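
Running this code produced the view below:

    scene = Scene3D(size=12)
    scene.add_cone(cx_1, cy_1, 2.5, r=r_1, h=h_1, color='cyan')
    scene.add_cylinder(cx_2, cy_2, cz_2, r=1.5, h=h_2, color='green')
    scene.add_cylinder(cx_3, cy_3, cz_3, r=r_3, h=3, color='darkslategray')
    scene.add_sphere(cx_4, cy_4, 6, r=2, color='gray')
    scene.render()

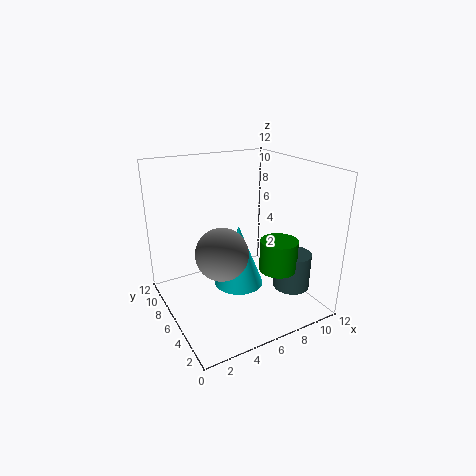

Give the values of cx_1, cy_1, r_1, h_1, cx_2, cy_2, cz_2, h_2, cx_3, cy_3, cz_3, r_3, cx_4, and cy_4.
cx_1 = 5.5, cy_1 = 5, r_1 = 2, h_1 = 5, cx_2 = 8, cy_2 = 3, cz_2 = 4, h_2 = 2.5, cx_3 = 9.5, cy_3 = 3, cz_3 = 2, r_3 = 1.5, cx_4 = 3.5, cy_4 = 4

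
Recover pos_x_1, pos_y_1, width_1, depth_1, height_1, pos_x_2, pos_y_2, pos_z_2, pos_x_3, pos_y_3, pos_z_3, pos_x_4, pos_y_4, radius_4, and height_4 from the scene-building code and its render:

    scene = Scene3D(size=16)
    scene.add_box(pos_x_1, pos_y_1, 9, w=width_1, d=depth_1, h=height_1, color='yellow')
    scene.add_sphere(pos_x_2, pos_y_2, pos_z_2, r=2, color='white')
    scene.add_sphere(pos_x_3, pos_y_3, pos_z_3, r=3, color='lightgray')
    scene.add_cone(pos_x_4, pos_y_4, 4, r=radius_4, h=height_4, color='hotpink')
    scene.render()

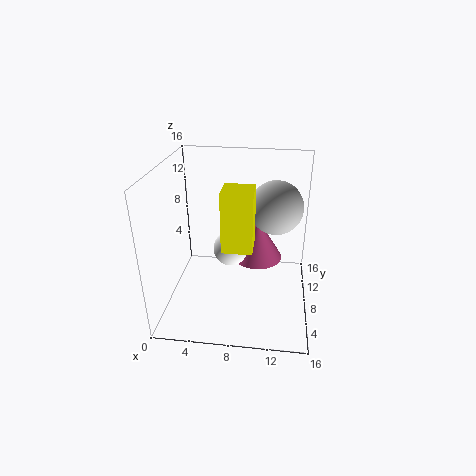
pos_x_1 = 7; pos_y_1 = 3; width_1 = 3; depth_1 = 3; height_1 = 6; pos_x_2 = 7; pos_y_2 = 9; pos_z_2 = 6; pos_x_3 = 12; pos_y_3 = 10; pos_z_3 = 11; pos_x_4 = 10; pos_y_4 = 11; radius_4 = 3; height_4 = 5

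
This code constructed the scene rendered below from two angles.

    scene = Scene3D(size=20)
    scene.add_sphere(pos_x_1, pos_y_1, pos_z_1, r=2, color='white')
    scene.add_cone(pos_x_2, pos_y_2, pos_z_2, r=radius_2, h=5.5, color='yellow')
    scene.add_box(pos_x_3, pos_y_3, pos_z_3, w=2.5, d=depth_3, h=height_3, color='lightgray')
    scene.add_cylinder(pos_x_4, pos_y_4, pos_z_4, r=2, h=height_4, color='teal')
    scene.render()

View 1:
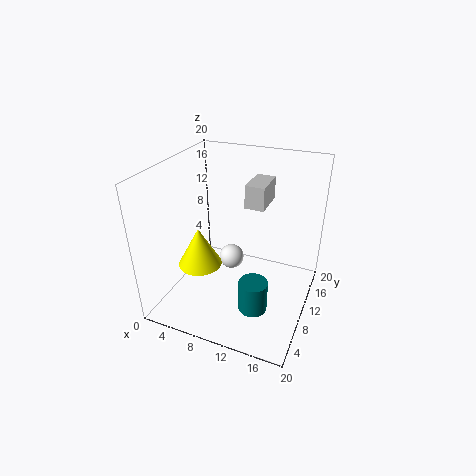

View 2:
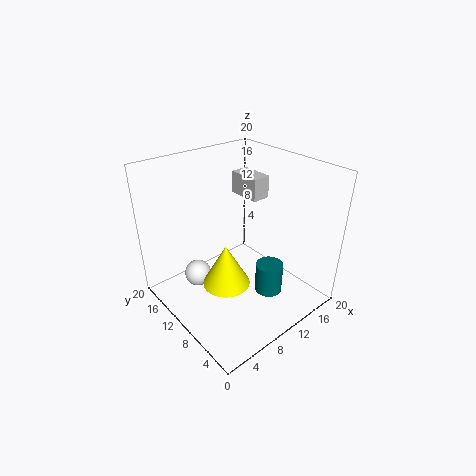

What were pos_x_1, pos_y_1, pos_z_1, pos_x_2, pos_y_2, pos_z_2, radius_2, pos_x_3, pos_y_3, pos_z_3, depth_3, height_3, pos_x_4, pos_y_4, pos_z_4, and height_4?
pos_x_1 = 6.5; pos_y_1 = 15.5; pos_z_1 = 2.5; pos_x_2 = 5.5; pos_y_2 = 7; pos_z_2 = 6.5; radius_2 = 3; pos_x_3 = 11.5; pos_y_3 = 8.5; pos_z_3 = 15.5; depth_3 = 4.5; height_3 = 3; pos_x_4 = 13.5; pos_y_4 = 7; pos_z_4 = 1; height_4 = 4.5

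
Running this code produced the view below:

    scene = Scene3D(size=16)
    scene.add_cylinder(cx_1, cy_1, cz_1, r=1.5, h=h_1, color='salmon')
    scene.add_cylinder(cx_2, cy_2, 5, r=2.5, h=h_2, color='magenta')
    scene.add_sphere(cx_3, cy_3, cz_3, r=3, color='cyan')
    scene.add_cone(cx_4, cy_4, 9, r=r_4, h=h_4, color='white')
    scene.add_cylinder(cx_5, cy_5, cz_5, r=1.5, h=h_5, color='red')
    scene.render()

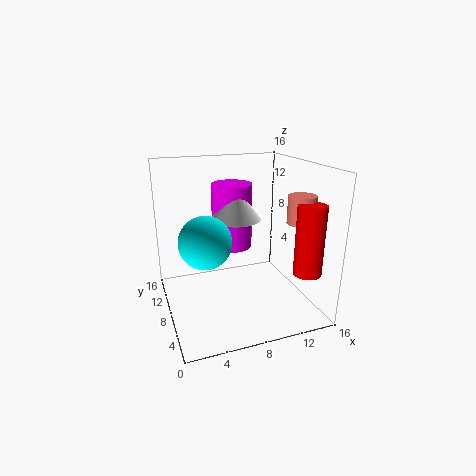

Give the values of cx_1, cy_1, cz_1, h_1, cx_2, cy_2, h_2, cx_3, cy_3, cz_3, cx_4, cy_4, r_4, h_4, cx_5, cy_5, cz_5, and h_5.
cx_1 = 14, cy_1 = 5, cz_1 = 10, h_1 = 3, cx_2 = 9, cy_2 = 13, h_2 = 8, cx_3 = 4.5, cy_3 = 9, cz_3 = 7.5, cx_4 = 9, cy_4 = 11.5, r_4 = 3, h_4 = 4, cx_5 = 14, cy_5 = 3, cz_5 = 5, h_5 = 7.5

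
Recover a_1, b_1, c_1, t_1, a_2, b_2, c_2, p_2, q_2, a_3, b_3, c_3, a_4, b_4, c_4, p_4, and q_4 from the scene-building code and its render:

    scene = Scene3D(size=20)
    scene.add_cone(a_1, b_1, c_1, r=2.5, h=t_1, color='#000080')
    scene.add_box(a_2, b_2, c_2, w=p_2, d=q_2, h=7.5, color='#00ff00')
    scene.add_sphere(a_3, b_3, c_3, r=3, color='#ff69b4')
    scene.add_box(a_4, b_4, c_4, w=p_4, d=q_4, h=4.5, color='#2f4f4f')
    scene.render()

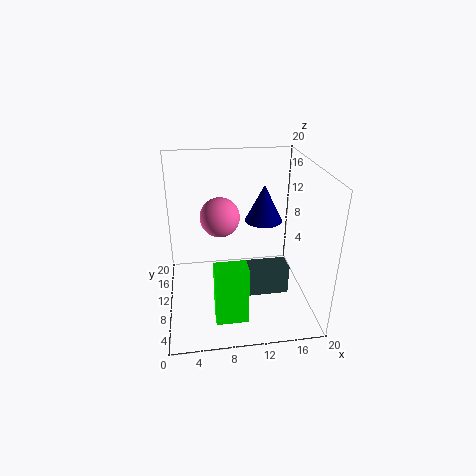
a_1 = 13.5
b_1 = 10
c_1 = 12.5
t_1 = 5
a_2 = 6
b_2 = 1
c_2 = 3
p_2 = 4
q_2 = 2.5
a_3 = 8
b_3 = 15
c_3 = 11
a_4 = 11.5
b_4 = 9
c_4 = 0.5
p_4 = 6
q_4 = 3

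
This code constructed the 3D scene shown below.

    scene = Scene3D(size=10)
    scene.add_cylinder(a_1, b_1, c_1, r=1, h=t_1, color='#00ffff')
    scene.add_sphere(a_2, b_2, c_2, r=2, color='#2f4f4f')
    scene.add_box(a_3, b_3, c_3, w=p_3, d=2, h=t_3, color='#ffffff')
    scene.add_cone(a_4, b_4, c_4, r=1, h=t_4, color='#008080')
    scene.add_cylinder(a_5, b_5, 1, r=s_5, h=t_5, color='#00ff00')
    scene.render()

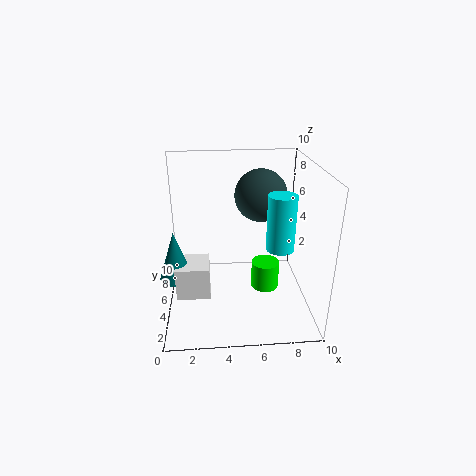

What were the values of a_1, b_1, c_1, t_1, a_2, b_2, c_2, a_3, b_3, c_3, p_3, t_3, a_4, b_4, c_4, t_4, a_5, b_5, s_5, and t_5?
a_1 = 8; b_1 = 5; c_1 = 4; t_1 = 4; a_2 = 7; b_2 = 8; c_2 = 7; a_3 = 1; b_3 = 1; c_3 = 3; p_3 = 2; t_3 = 2; a_4 = 1; b_4 = 2; c_4 = 4; t_4 = 3; a_5 = 7; b_5 = 5; s_5 = 1; t_5 = 2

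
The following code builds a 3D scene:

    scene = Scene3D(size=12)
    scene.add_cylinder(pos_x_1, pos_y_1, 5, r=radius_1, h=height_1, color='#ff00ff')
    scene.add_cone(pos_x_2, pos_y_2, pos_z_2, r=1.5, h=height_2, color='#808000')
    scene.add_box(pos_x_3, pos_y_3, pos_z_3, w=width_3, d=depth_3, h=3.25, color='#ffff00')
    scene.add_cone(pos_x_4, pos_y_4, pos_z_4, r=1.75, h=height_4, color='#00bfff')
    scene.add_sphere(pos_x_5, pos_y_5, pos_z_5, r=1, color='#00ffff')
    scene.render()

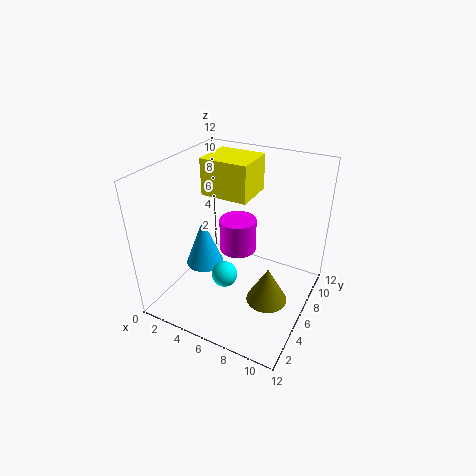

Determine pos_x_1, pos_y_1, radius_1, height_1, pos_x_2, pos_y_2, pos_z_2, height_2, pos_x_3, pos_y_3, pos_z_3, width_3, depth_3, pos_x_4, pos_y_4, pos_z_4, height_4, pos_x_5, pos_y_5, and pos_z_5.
pos_x_1 = 6; pos_y_1 = 6; radius_1 = 1.5; height_1 = 2.75; pos_x_2 = 10; pos_y_2 = 3; pos_z_2 = 3.5; height_2 = 2.75; pos_x_3 = 1.75; pos_y_3 = 7.25; pos_z_3 = 8.5; width_3 = 4.25; depth_3 = 3.75; pos_x_4 = 2; pos_y_4 = 6.75; pos_z_4 = 1.75; height_4 = 4.5; pos_x_5 = 6.25; pos_y_5 = 3.25; pos_z_5 = 4.25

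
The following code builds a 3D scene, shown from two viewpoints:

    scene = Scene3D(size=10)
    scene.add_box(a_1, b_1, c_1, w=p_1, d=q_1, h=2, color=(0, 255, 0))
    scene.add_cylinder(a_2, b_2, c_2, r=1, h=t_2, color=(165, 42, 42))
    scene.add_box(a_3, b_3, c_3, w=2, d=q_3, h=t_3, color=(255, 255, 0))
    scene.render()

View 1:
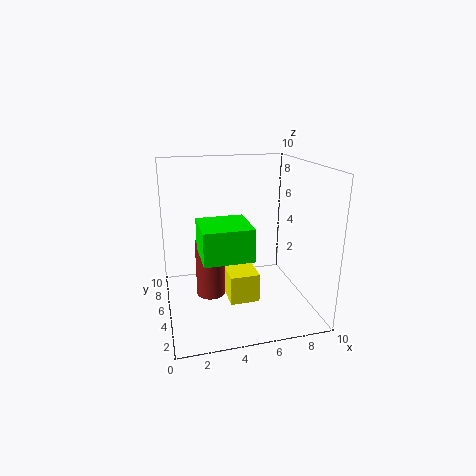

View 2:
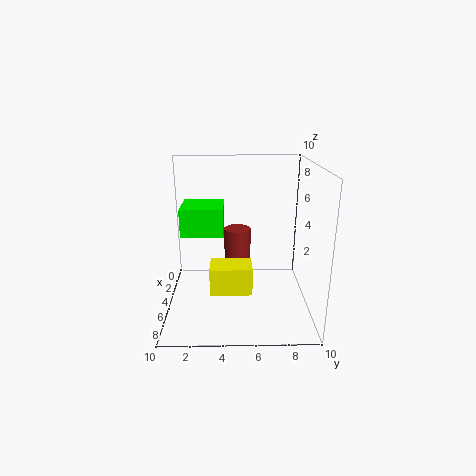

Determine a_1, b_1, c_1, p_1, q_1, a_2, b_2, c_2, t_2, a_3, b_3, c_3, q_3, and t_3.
a_1 = 2; b_1 = 1; c_1 = 5; p_1 = 3; q_1 = 3; a_2 = 3; b_2 = 5; c_2 = 1; t_2 = 4; a_3 = 4; b_3 = 3; c_3 = 1; q_3 = 3; t_3 = 2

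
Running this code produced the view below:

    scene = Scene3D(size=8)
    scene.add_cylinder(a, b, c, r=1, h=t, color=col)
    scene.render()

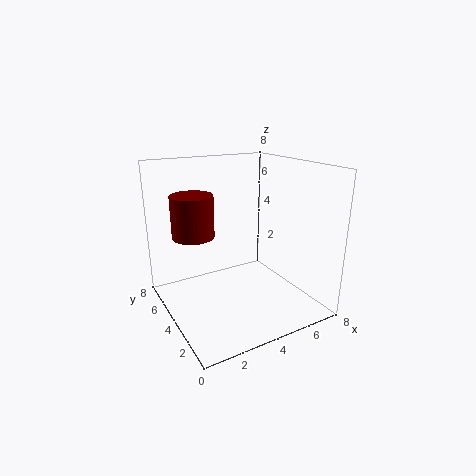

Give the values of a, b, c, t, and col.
a = 1
b = 3
c = 5
t = 2
col = 'maroon'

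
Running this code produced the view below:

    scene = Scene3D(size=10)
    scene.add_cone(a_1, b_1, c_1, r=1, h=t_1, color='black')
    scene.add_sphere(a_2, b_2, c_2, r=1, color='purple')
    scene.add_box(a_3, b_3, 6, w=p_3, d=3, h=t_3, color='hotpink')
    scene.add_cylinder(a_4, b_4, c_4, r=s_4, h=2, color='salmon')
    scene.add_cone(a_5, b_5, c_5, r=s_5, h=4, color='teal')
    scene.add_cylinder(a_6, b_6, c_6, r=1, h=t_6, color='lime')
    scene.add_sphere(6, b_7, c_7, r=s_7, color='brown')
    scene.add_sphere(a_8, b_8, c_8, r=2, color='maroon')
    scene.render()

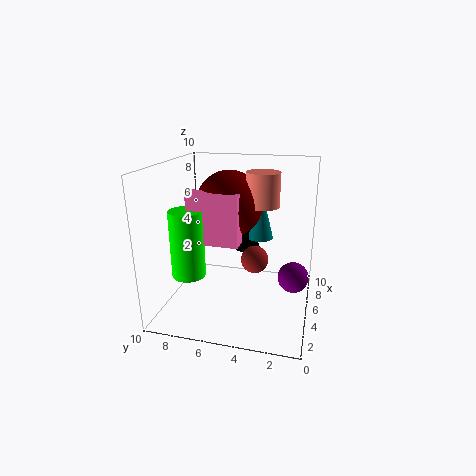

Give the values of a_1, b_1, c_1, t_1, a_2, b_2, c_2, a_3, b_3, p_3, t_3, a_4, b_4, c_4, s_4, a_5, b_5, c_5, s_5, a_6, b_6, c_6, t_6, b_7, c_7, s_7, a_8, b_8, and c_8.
a_1 = 8
b_1 = 5
c_1 = 3
t_1 = 3
a_2 = 4
b_2 = 1
c_2 = 3
a_3 = 1
b_3 = 4
p_3 = 1
t_3 = 3
a_4 = 3
b_4 = 3
c_4 = 8
s_4 = 1
a_5 = 8
b_5 = 4
c_5 = 4
s_5 = 1
a_6 = 1
b_6 = 7
c_6 = 4
t_6 = 4
b_7 = 4
c_7 = 3
s_7 = 1
a_8 = 3
b_8 = 5
c_8 = 8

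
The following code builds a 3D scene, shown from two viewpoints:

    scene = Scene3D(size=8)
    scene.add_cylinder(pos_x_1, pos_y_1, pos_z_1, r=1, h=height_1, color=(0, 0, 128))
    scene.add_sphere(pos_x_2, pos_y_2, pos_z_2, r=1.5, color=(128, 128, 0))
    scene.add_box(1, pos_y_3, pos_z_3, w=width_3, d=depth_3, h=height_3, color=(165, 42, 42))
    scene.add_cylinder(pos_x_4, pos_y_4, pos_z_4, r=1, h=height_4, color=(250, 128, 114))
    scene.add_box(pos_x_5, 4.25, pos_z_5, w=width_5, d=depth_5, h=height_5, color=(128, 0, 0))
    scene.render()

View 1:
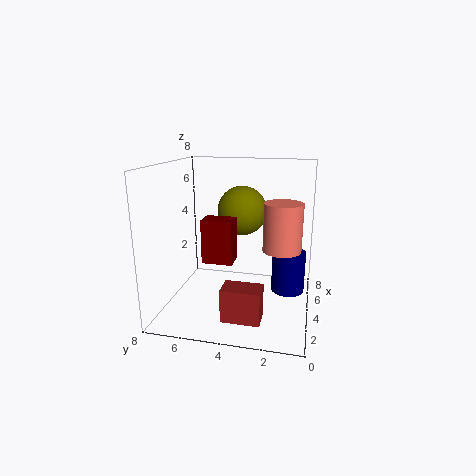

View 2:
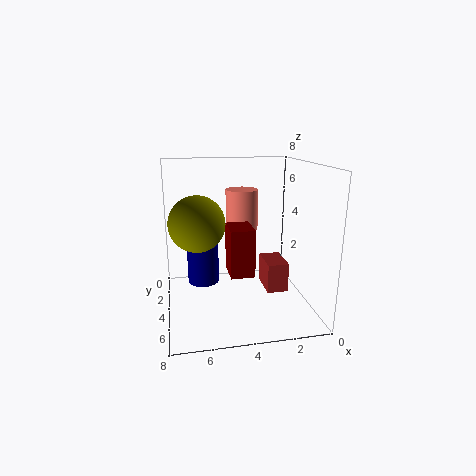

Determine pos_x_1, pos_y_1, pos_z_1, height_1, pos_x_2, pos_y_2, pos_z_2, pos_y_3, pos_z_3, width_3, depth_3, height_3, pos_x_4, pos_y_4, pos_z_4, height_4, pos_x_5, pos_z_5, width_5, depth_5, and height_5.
pos_x_1 = 5.75, pos_y_1 = 1.25, pos_z_1 = 0.25, height_1 = 2.5, pos_x_2 = 6.25, pos_y_2 = 4.25, pos_z_2 = 5, pos_y_3 = 2.25, pos_z_3 = 0.5, width_3 = 1.25, depth_3 = 2, height_3 = 1.75, pos_x_4 = 3.25, pos_y_4 = 1.5, pos_z_4 = 3.75, height_4 = 2.5, pos_x_5 = 3.5, pos_z_5 = 2.5, width_5 = 1.25, depth_5 = 1.75, height_5 = 2.5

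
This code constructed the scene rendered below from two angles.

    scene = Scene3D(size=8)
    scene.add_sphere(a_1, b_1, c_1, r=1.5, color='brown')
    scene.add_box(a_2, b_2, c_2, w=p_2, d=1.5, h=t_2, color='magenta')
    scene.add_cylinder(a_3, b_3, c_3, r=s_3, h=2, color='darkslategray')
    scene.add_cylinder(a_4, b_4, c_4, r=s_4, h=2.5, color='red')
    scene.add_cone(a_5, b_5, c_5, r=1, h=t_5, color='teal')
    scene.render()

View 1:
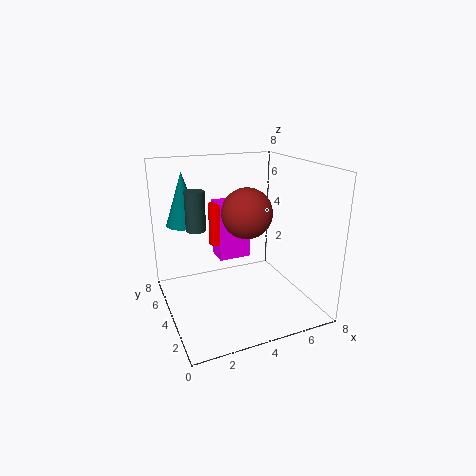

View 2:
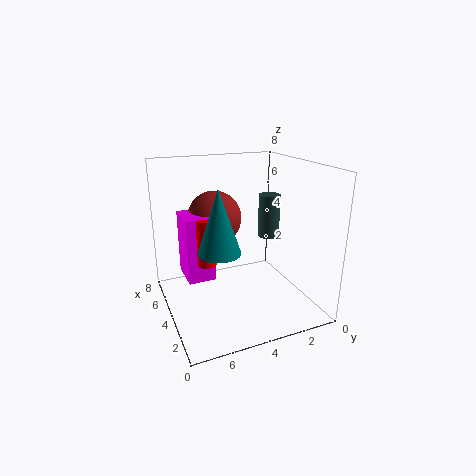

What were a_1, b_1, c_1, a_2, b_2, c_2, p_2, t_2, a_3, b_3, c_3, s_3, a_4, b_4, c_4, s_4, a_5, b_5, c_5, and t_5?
a_1 = 5, b_1 = 5, c_1 = 5, a_2 = 3.5, b_2 = 5.5, c_2 = 2, p_2 = 2, t_2 = 3.5, a_3 = 1.5, b_3 = 3.5, c_3 = 5, s_3 = 0.5, a_4 = 3.5, b_4 = 6, c_4 = 3, s_4 = 0.5, a_5 = 1.5, b_5 = 6, c_5 = 4.5, t_5 = 3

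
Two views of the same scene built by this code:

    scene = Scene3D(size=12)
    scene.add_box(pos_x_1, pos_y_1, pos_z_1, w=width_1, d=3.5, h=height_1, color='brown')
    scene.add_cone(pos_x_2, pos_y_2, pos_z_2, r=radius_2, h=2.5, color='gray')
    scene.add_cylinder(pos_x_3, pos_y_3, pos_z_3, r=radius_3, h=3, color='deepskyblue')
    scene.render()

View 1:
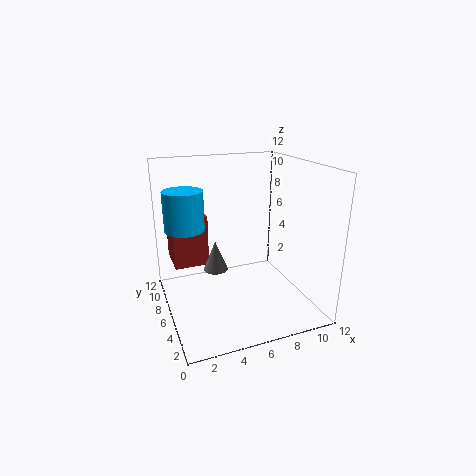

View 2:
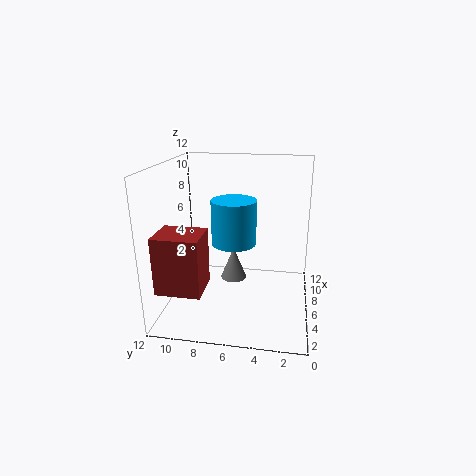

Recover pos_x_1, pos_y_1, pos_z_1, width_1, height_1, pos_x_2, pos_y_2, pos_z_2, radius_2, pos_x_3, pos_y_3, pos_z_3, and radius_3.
pos_x_1 = 1
pos_y_1 = 8
pos_z_1 = 3
width_1 = 3
height_1 = 4.5
pos_x_2 = 4
pos_y_2 = 6
pos_z_2 = 3.5
radius_2 = 1
pos_x_3 = 1.5
pos_y_3 = 5.5
pos_z_3 = 7.5
radius_3 = 1.5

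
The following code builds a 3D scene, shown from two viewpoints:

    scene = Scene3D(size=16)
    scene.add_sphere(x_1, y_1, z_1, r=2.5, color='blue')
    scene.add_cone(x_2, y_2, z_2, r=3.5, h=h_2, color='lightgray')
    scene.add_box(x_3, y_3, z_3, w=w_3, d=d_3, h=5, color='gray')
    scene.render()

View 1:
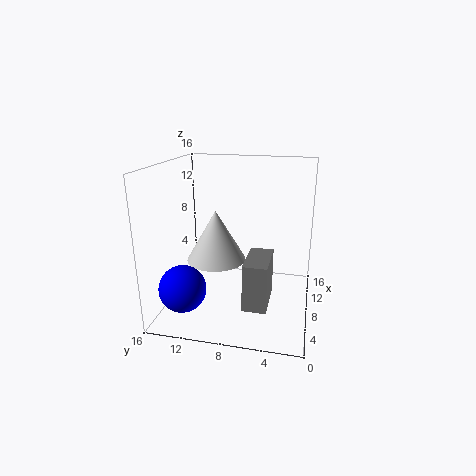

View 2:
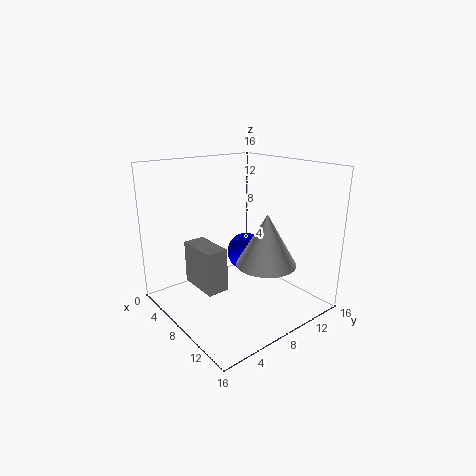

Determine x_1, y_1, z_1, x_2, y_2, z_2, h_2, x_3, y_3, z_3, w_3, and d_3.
x_1 = 3.5, y_1 = 13, z_1 = 3.5, x_2 = 9.5, y_2 = 11, z_2 = 4.5, h_2 = 6, x_3 = 3, y_3 = 4, z_3 = 2, w_3 = 5, d_3 = 2.5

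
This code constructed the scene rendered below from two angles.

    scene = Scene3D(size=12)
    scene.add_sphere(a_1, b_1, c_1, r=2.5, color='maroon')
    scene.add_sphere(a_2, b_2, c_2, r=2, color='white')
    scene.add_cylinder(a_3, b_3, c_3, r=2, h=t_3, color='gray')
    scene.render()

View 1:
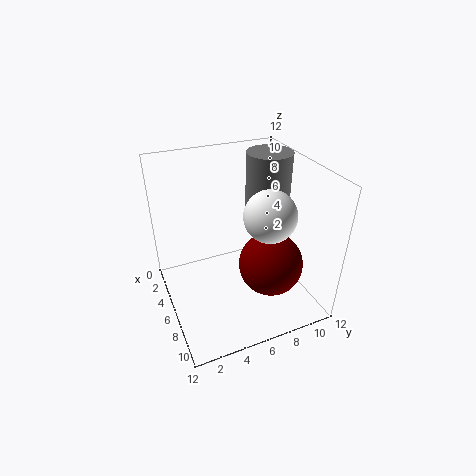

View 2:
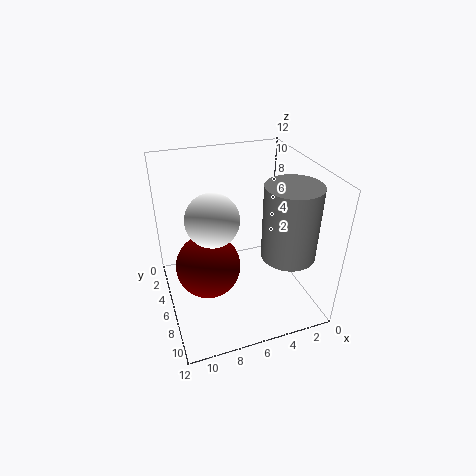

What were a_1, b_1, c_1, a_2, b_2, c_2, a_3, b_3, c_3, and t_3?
a_1 = 9
b_1 = 7.5
c_1 = 5
a_2 = 8.5
b_2 = 7.5
c_2 = 9
a_3 = 3.5
b_3 = 10
c_3 = 6.5
t_3 = 5.5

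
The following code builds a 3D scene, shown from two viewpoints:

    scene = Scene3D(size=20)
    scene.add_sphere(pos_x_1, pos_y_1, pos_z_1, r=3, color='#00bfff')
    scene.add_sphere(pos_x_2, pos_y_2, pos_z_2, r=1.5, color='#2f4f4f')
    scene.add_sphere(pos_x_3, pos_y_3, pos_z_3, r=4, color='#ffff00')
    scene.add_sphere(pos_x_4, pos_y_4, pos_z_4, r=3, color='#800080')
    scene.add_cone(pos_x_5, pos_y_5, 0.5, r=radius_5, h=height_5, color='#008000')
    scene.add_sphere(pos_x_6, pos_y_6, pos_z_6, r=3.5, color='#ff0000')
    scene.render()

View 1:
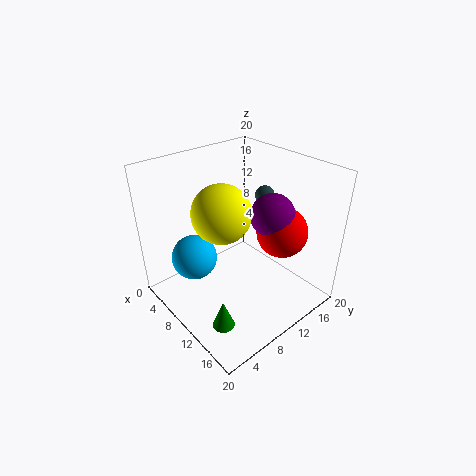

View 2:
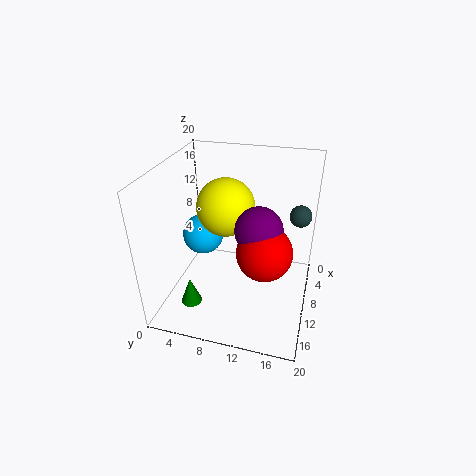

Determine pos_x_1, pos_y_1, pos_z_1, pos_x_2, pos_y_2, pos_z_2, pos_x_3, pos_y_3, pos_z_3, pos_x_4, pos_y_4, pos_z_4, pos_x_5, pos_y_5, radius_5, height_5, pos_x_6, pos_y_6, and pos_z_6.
pos_x_1 = 8
pos_y_1 = 4
pos_z_1 = 8.5
pos_x_2 = 7
pos_y_2 = 18
pos_z_2 = 13
pos_x_3 = 9
pos_y_3 = 8
pos_z_3 = 14
pos_x_4 = 13
pos_y_4 = 13.5
pos_z_4 = 13.5
pos_x_5 = 14
pos_y_5 = 4
radius_5 = 1.5
height_5 = 4
pos_x_6 = 14
pos_y_6 = 14.5
pos_z_6 = 11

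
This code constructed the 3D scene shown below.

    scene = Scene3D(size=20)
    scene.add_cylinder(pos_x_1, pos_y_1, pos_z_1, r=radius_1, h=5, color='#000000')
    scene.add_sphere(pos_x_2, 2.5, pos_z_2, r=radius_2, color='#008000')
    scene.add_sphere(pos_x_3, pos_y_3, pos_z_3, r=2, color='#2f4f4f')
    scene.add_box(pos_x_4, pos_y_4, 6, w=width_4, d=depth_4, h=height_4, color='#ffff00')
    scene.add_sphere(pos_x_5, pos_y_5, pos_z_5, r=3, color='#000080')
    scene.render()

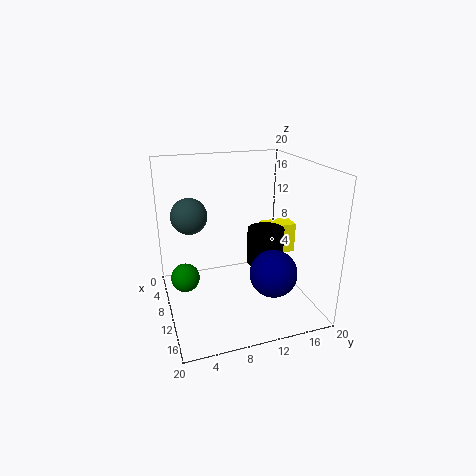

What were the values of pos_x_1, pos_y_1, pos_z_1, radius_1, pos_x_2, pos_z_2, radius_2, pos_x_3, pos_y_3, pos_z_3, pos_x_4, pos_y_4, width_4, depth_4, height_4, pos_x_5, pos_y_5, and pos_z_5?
pos_x_1 = 11.5; pos_y_1 = 13.5; pos_z_1 = 6.5; radius_1 = 2.5; pos_x_2 = 9; pos_z_2 = 4.5; radius_2 = 2; pos_x_3 = 15.5; pos_y_3 = 2.5; pos_z_3 = 16; pos_x_4 = 6; pos_y_4 = 15; width_4 = 3; depth_4 = 4.5; height_4 = 4.5; pos_x_5 = 16.5; pos_y_5 = 12.5; pos_z_5 = 7.5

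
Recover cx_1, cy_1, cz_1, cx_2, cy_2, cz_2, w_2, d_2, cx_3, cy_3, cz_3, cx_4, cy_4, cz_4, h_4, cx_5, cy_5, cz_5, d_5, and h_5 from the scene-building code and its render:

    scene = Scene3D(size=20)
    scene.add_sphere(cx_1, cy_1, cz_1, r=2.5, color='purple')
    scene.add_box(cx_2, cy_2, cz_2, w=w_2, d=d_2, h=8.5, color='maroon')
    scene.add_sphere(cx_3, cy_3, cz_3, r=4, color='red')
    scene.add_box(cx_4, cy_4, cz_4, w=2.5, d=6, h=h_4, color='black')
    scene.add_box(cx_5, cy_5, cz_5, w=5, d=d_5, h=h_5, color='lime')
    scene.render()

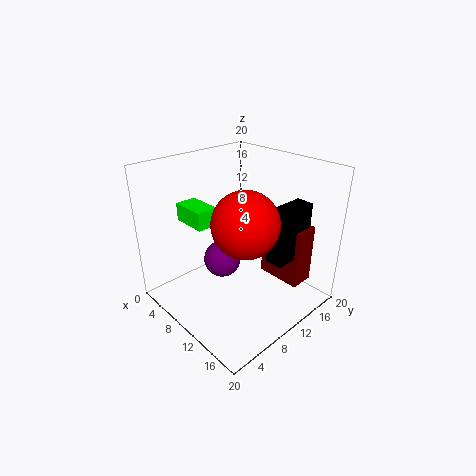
cx_1 = 9.5; cy_1 = 7.5; cz_1 = 7.5; cx_2 = 10.5; cy_2 = 14.5; cz_2 = 3; w_2 = 6.5; d_2 = 3.5; cx_3 = 15; cy_3 = 6.5; cz_3 = 15; cx_4 = 14; cy_4 = 11.5; cz_4 = 7.5; h_4 = 7.5; cx_5 = 3; cy_5 = 5; cz_5 = 12; d_5 = 3; h_5 = 2.5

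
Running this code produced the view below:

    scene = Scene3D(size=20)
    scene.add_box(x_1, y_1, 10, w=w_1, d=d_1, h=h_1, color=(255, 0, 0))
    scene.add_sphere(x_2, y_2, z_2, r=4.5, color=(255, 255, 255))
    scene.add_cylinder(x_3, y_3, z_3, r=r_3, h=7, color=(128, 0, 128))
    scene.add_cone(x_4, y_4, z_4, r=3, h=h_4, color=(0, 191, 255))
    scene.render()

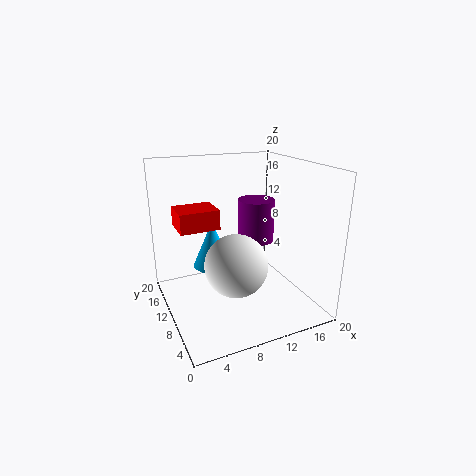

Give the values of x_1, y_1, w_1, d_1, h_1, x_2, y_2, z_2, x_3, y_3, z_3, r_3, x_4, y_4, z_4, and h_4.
x_1 = 3; y_1 = 14; w_1 = 6; d_1 = 5; h_1 = 3; x_2 = 9.5; y_2 = 9.5; z_2 = 6; x_3 = 16.5; y_3 = 17; z_3 = 6; r_3 = 3; x_4 = 8; y_4 = 15; z_4 = 4; h_4 = 7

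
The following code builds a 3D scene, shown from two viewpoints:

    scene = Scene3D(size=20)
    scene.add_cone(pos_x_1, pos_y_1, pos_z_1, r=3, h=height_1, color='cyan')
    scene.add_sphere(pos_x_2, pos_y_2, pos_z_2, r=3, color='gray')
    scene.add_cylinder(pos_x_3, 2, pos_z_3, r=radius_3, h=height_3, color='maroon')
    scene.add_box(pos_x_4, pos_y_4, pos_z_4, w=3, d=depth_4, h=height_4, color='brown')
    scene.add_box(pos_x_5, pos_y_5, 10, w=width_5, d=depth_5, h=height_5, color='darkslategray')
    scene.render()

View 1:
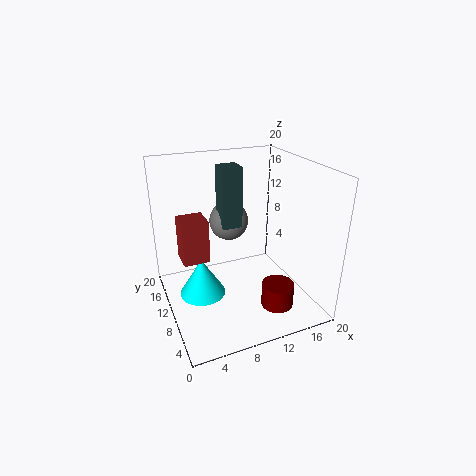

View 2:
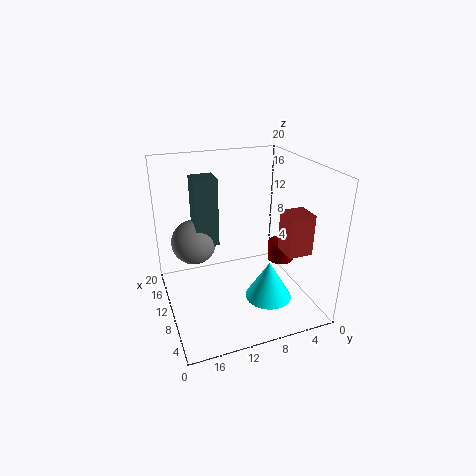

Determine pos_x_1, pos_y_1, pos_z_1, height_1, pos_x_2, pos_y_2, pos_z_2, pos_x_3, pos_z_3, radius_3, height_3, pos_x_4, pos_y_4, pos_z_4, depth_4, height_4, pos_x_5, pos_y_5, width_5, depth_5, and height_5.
pos_x_1 = 4; pos_y_1 = 8; pos_z_1 = 4; height_1 = 5; pos_x_2 = 11; pos_y_2 = 16; pos_z_2 = 10; pos_x_3 = 12; pos_z_3 = 4; radius_3 = 2; height_3 = 3; pos_x_4 = 1; pos_y_4 = 4; pos_z_4 = 11; depth_4 = 3; height_4 = 5; pos_x_5 = 9; pos_y_5 = 13; width_5 = 3; depth_5 = 3; height_5 = 9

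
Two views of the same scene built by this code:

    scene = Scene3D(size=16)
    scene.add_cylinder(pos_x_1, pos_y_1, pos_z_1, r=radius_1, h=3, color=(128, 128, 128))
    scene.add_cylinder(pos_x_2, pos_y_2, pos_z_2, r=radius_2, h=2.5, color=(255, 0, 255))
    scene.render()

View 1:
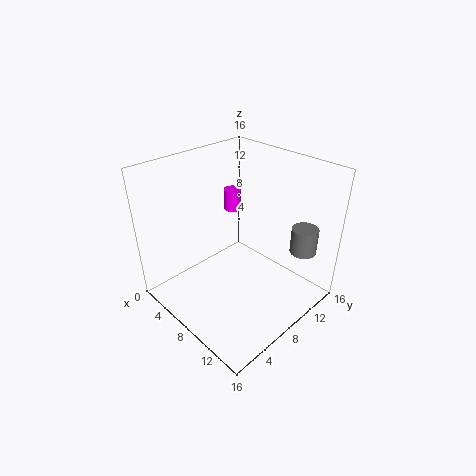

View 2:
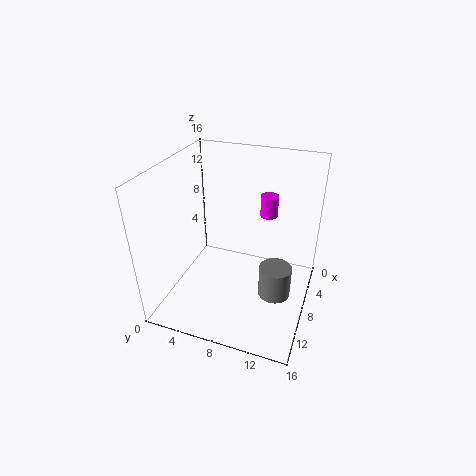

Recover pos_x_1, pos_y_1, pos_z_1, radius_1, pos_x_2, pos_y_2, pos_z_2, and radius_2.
pos_x_1 = 13
pos_y_1 = 13.5
pos_z_1 = 6
radius_1 = 1.5
pos_x_2 = 4.5
pos_y_2 = 10.5
pos_z_2 = 9.5
radius_2 = 1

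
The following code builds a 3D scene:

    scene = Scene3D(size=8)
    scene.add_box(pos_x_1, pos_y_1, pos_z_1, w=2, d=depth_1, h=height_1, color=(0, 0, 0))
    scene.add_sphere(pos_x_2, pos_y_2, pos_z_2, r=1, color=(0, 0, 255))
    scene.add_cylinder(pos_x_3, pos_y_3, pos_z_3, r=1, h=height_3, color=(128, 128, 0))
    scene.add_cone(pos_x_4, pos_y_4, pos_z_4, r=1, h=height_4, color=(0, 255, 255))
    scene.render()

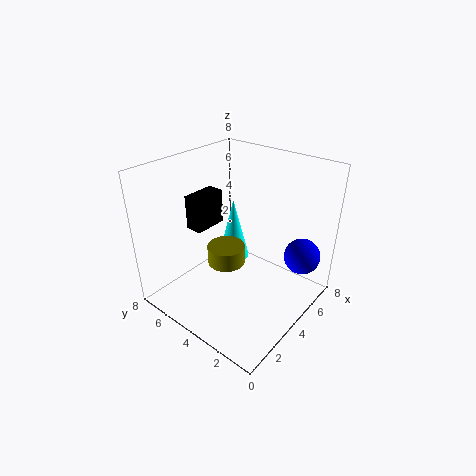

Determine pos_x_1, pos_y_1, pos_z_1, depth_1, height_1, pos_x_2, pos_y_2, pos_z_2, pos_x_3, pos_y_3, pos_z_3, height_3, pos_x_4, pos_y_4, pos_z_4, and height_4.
pos_x_1 = 3
pos_y_1 = 6
pos_z_1 = 4
depth_1 = 1
height_1 = 2
pos_x_2 = 6
pos_y_2 = 1
pos_z_2 = 3
pos_x_3 = 3
pos_y_3 = 4
pos_z_3 = 3
height_3 = 1
pos_x_4 = 6
pos_y_4 = 6
pos_z_4 = 1
height_4 = 4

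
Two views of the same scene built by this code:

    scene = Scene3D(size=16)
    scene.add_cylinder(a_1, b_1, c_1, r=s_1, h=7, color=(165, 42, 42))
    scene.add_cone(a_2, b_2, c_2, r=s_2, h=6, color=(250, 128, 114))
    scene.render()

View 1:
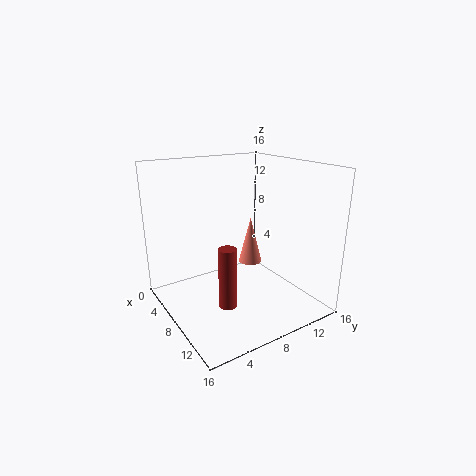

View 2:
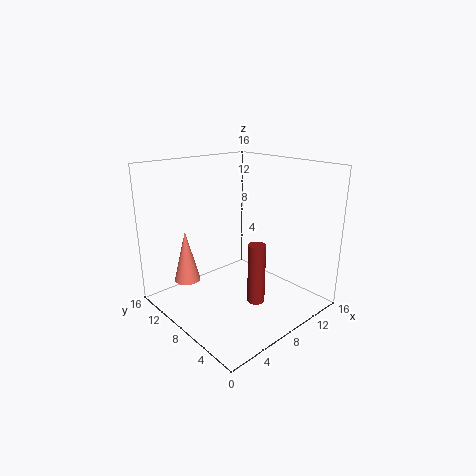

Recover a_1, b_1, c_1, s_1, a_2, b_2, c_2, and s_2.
a_1 = 9, b_1 = 6, c_1 = 0.5, s_1 = 1, a_2 = 4, b_2 = 12.5, c_2 = 2.5, s_2 = 1.5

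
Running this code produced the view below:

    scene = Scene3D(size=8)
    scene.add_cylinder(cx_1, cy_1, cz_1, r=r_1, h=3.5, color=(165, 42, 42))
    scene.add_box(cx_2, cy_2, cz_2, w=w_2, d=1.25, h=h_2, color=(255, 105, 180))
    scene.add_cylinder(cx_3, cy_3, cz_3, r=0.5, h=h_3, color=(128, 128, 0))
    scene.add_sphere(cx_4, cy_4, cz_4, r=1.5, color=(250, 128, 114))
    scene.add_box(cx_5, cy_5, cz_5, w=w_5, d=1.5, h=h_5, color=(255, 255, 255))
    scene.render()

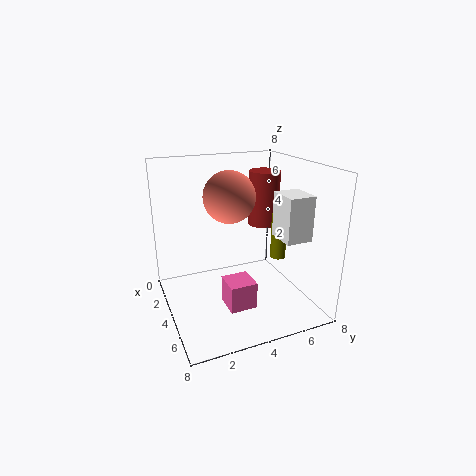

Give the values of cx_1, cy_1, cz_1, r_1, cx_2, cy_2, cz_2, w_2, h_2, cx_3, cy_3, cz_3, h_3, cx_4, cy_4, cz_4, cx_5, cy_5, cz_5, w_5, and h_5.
cx_1 = 1.25, cy_1 = 7, cz_1 = 3.5, r_1 = 1, cx_2 = 6.75, cy_2 = 2, cz_2 = 2.25, w_2 = 1.25, h_2 = 1.25, cx_3 = 2.5, cy_3 = 7.5, cz_3 = 1.5, h_3 = 3, cx_4 = 2.75, cy_4 = 4, cz_4 = 6, cx_5 = 4.25, cy_5 = 6, cz_5 = 4, w_5 = 1.75, h_5 = 2.5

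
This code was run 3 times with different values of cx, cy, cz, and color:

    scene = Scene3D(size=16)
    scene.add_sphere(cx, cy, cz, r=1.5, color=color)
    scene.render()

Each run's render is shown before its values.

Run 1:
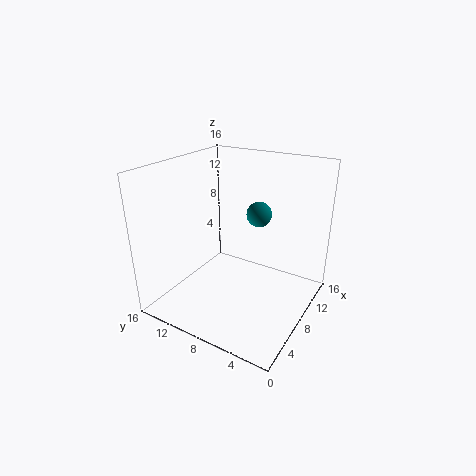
cx = 12
cy = 7.5
cz = 9.5
color = 'teal'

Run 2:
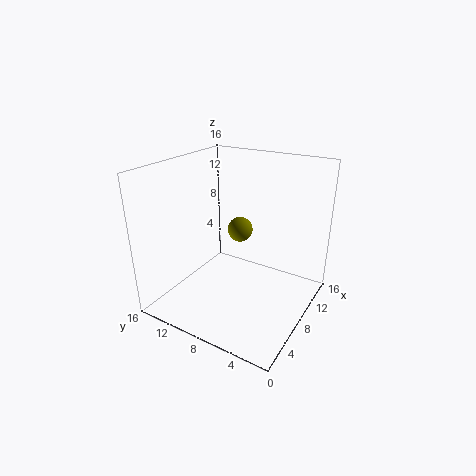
cx = 11
cy = 9.5
cz = 7.5
color = 'olive'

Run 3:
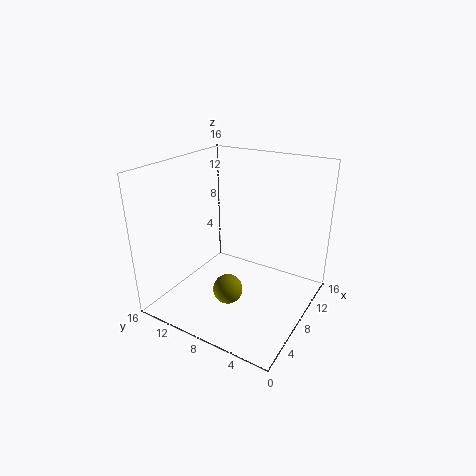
cx = 3.5
cy = 6.5
cz = 4.5
color = 'olive'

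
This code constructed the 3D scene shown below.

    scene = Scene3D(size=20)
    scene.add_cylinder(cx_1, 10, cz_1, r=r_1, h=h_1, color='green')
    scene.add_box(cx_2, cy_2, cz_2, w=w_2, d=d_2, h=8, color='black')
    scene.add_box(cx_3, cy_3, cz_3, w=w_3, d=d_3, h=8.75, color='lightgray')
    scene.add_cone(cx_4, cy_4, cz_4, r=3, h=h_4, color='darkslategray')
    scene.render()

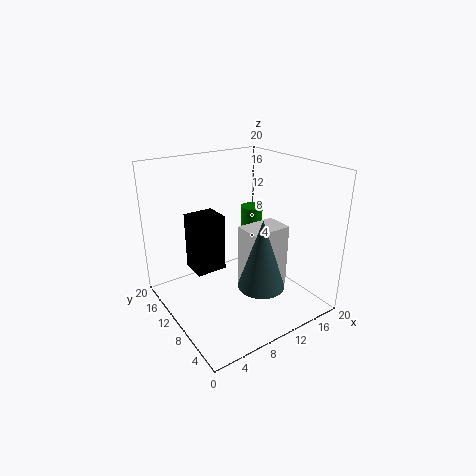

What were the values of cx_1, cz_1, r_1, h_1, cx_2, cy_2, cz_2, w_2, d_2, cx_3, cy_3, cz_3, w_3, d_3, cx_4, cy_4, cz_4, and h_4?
cx_1 = 12.25; cz_1 = 9; r_1 = 1.5; h_1 = 5.25; cx_2 = 4.25; cy_2 = 11; cz_2 = 5.25; w_2 = 4.25; d_2 = 3.75; cx_3 = 9; cy_3 = 4.75; cz_3 = 3.75; w_3 = 5.5; d_3 = 3.75; cx_4 = 9.5; cy_4 = 4; cz_4 = 5.75; h_4 = 9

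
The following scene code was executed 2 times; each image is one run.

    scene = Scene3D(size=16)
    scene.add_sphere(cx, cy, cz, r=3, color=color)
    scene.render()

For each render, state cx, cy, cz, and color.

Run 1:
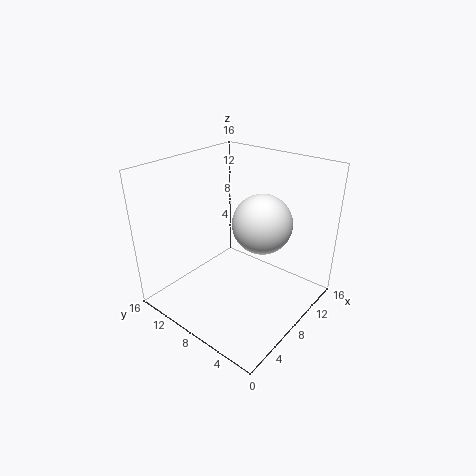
cx = 7.5; cy = 4.5; cz = 11; color = 'white'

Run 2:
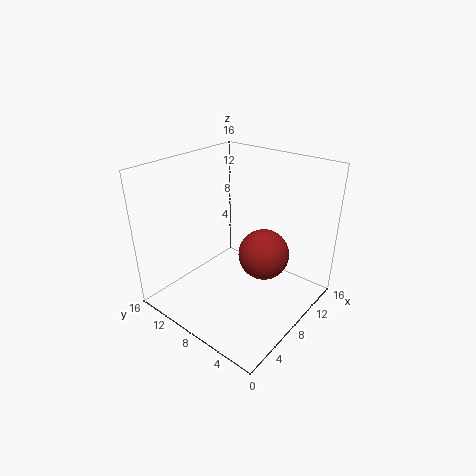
cx = 11; cy = 6.5; cz = 5; color = 'brown'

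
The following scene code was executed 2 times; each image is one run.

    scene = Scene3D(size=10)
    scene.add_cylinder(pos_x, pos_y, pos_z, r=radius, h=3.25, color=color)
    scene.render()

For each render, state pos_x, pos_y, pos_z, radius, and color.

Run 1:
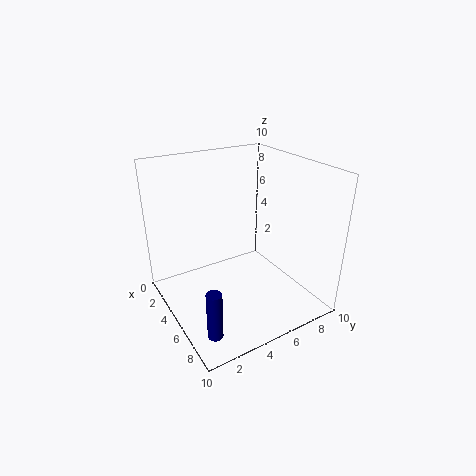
pos_x = 8, pos_y = 1.5, pos_z = 0.25, radius = 0.5, color = 'navy'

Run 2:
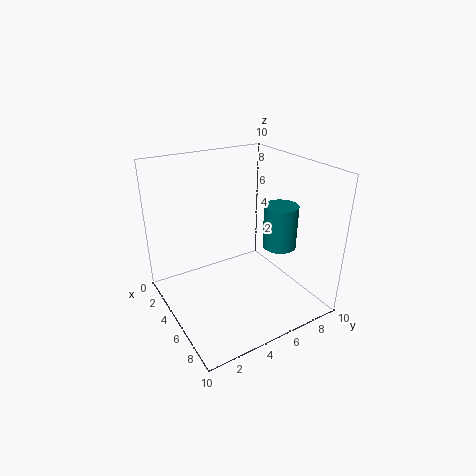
pos_x = 5.25, pos_y = 8.5, pos_z = 3.5, radius = 1.25, color = 'teal'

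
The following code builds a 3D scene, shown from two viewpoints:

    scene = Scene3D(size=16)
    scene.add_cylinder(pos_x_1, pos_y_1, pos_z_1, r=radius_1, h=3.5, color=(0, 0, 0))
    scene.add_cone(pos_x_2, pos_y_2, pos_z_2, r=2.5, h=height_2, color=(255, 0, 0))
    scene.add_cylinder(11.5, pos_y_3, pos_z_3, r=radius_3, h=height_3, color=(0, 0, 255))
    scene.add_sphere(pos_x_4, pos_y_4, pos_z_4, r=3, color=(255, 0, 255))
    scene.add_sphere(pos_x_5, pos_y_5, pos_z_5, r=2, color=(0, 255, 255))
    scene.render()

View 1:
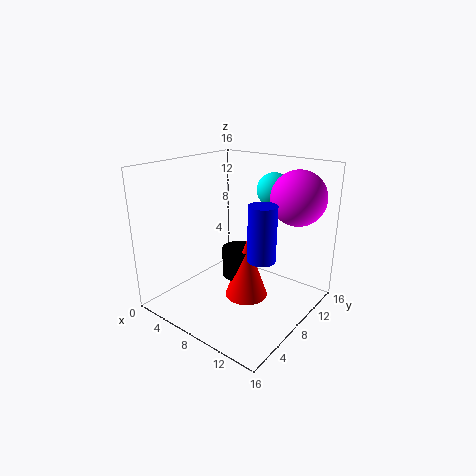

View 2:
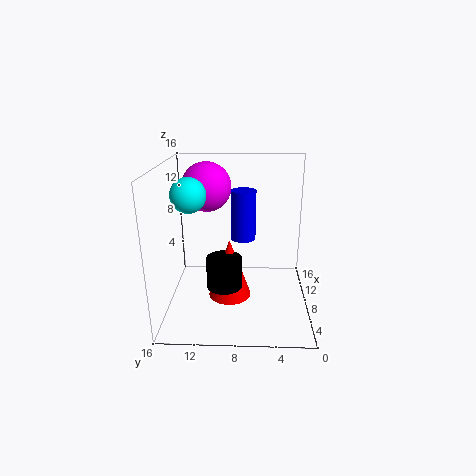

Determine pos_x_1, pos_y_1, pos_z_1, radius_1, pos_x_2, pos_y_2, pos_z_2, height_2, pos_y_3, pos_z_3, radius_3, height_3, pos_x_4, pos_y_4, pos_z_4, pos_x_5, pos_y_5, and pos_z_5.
pos_x_1 = 7, pos_y_1 = 9.5, pos_z_1 = 2.5, radius_1 = 2, pos_x_2 = 8.5, pos_y_2 = 9, pos_z_2 = 0.5, height_2 = 7, pos_y_3 = 7.5, pos_z_3 = 6.5, radius_3 = 1.5, height_3 = 6, pos_x_4 = 13, pos_y_4 = 12, pos_z_4 = 12.5, pos_x_5 = 9, pos_y_5 = 13.5, pos_z_5 = 12.5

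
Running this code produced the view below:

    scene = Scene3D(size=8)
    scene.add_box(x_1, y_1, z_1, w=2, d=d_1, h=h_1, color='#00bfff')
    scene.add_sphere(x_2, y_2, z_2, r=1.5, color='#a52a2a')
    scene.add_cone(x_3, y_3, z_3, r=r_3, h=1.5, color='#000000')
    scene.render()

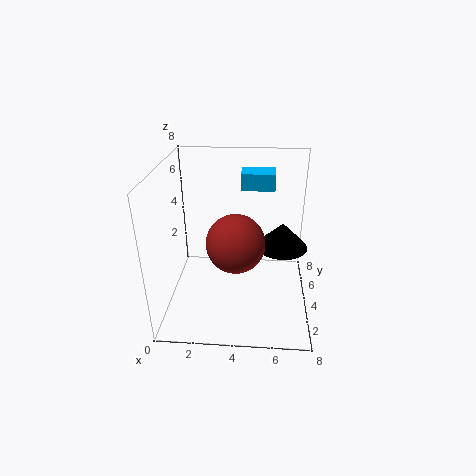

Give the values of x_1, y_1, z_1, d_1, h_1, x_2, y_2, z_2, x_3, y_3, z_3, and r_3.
x_1 = 4
y_1 = 6
z_1 = 6
d_1 = 1.5
h_1 = 1
x_2 = 4
y_2 = 2.5
z_2 = 4.5
x_3 = 6.5
y_3 = 5
z_3 = 3
r_3 = 1.5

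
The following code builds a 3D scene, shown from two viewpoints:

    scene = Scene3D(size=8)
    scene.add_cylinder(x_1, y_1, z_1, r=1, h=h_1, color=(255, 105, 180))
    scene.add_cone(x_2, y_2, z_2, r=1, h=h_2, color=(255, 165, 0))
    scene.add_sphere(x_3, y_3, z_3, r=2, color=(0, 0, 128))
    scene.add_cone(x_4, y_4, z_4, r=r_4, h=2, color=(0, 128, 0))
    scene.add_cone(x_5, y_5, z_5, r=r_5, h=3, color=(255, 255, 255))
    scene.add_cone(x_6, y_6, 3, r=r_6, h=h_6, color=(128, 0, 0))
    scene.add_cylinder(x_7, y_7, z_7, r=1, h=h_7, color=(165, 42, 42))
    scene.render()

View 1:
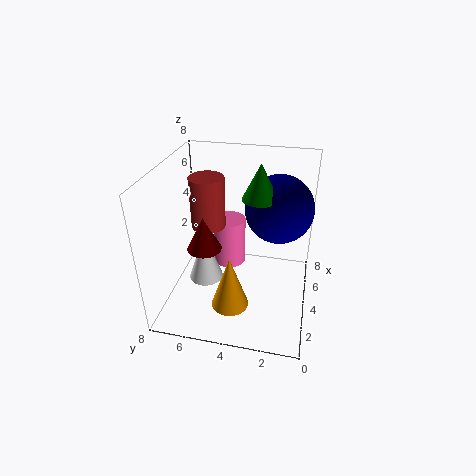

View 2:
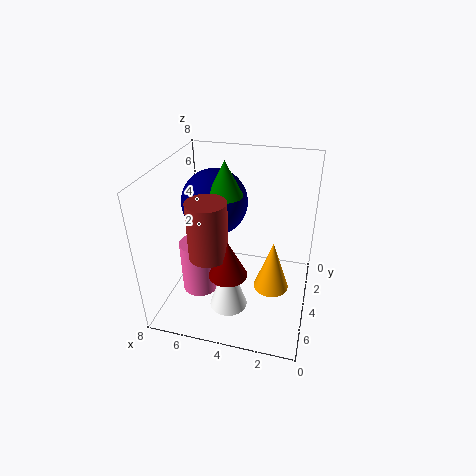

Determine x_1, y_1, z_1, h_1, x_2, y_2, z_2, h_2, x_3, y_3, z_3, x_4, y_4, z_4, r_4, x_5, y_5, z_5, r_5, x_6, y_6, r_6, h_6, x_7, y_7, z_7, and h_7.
x_1 = 6, y_1 = 5, z_1 = 1, h_1 = 3, x_2 = 2, y_2 = 4, z_2 = 1, h_2 = 3, x_3 = 6, y_3 = 2, z_3 = 5, x_4 = 5, y_4 = 3, z_4 = 6, r_4 = 1, x_5 = 4, y_5 = 6, z_5 = 1, r_5 = 1, x_6 = 4, y_6 = 6, r_6 = 1, h_6 = 2, x_7 = 5, y_7 = 6, z_7 = 4, h_7 = 3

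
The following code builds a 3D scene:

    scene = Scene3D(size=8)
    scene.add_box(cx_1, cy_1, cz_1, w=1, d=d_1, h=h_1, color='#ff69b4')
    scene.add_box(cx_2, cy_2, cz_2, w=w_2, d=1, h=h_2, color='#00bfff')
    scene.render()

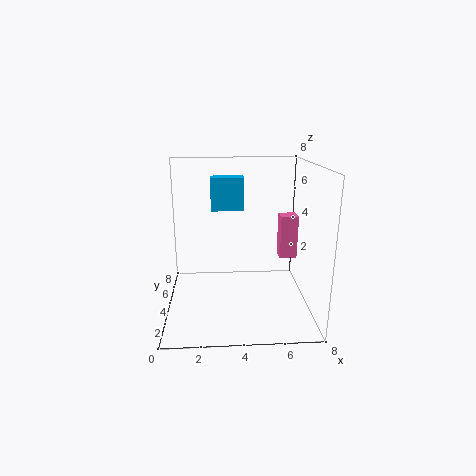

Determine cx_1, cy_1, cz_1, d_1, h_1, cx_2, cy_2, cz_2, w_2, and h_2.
cx_1 = 6.5
cy_1 = 4.5
cz_1 = 2.5
d_1 = 1
h_1 = 2.5
cx_2 = 2.5
cy_2 = 6
cz_2 = 5
w_2 = 2
h_2 = 2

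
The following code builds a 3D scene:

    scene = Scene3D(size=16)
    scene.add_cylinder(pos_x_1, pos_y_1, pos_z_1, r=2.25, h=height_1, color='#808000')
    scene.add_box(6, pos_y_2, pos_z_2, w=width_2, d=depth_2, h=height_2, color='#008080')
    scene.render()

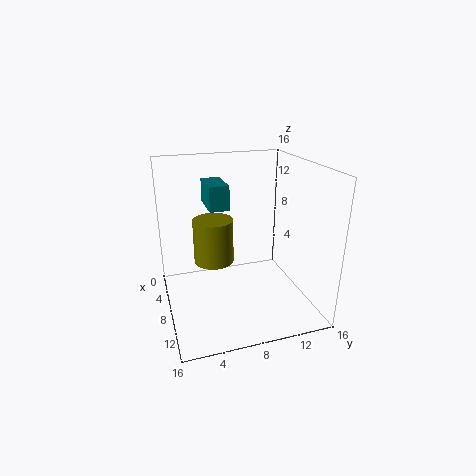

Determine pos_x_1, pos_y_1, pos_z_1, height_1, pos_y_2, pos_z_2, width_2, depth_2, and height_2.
pos_x_1 = 6.75
pos_y_1 = 5.5
pos_z_1 = 5
height_1 = 5
pos_y_2 = 4.5
pos_z_2 = 12
width_2 = 4
depth_2 = 2
height_2 = 2.5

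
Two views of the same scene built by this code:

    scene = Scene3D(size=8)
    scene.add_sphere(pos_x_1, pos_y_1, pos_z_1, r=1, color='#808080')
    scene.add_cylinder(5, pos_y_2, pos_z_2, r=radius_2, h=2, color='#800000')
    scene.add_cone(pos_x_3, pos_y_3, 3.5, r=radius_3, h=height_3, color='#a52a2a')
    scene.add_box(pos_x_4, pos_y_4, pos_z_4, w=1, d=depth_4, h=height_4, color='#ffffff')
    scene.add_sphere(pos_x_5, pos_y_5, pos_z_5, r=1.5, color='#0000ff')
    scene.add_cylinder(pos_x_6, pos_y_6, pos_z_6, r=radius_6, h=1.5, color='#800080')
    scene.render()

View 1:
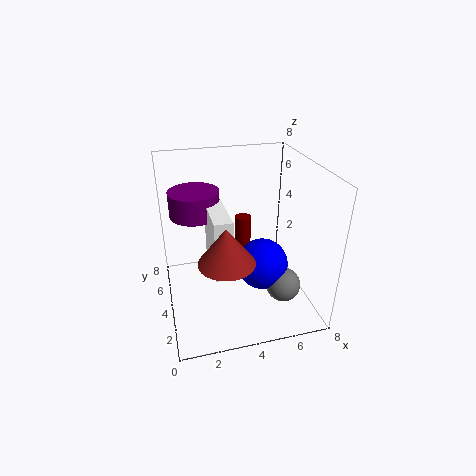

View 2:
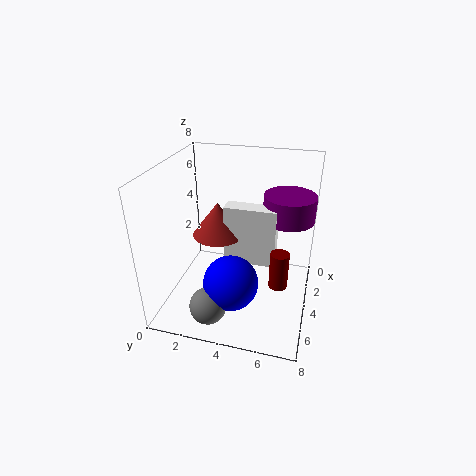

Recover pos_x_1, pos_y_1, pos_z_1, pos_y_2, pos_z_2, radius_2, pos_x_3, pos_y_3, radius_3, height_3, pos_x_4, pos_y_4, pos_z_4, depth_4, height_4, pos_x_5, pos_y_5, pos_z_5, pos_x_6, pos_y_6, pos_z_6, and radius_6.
pos_x_1 = 6.5
pos_y_1 = 3
pos_z_1 = 1
pos_y_2 = 6.5
pos_z_2 = 2
radius_2 = 0.5
pos_x_3 = 3
pos_y_3 = 2.5
radius_3 = 1.5
height_3 = 2
pos_x_4 = 2.5
pos_y_4 = 3
pos_z_4 = 2
depth_4 = 3
height_4 = 3.5
pos_x_5 = 5.5
pos_y_5 = 4
pos_z_5 = 2
pos_x_6 = 2
pos_y_6 = 6.5
pos_z_6 = 4.5
radius_6 = 1.5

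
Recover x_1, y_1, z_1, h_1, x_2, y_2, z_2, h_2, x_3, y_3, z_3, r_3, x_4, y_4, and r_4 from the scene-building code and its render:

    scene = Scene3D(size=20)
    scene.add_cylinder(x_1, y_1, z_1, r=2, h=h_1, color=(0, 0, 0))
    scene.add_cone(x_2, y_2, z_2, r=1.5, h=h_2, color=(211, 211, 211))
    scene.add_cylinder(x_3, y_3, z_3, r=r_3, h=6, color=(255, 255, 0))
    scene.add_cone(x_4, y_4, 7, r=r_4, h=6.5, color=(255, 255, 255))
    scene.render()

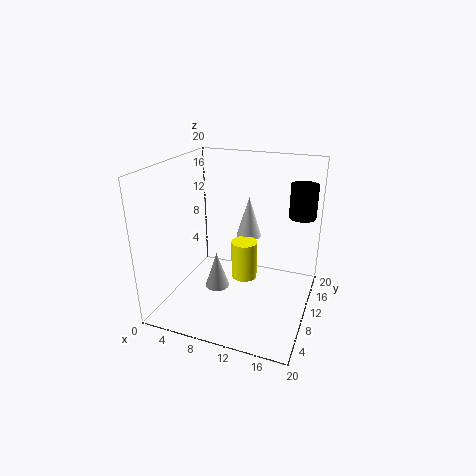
x_1 = 17.5
y_1 = 17
z_1 = 11.5
h_1 = 5
x_2 = 9.5
y_2 = 4
z_2 = 6
h_2 = 4.5
x_3 = 9.5
y_3 = 14
z_3 = 1.5
r_3 = 2
x_4 = 9
y_4 = 17.5
r_4 = 2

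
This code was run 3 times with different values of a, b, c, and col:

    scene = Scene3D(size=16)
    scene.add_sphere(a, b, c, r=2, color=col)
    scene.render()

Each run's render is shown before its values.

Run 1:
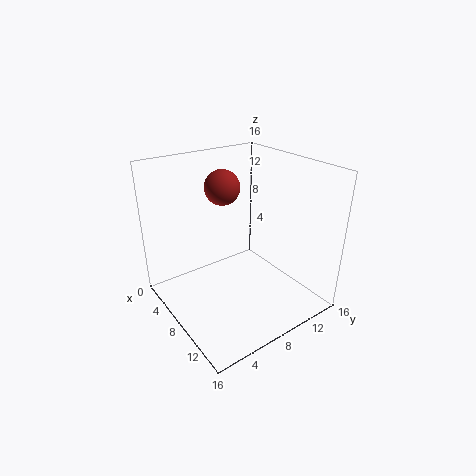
a = 5; b = 8; c = 13; col = 'brown'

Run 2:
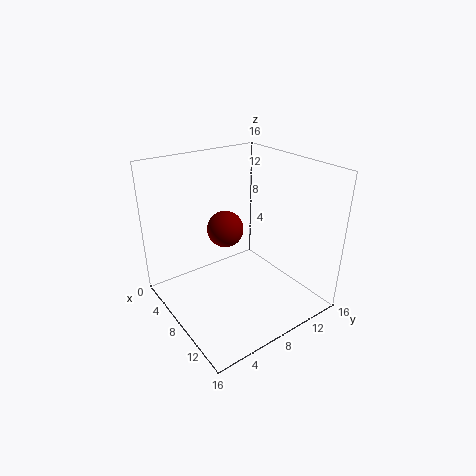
a = 7; b = 7; c = 9; col = 'maroon'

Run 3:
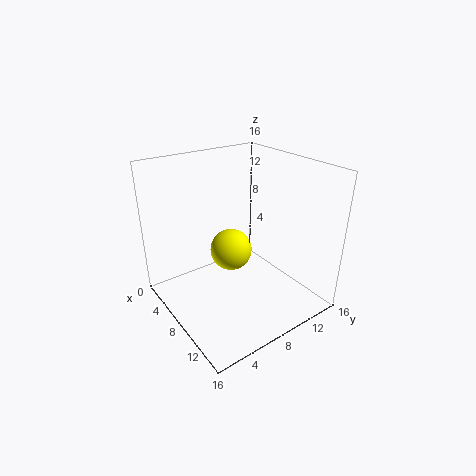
a = 11; b = 5; c = 9; col = 'yellow'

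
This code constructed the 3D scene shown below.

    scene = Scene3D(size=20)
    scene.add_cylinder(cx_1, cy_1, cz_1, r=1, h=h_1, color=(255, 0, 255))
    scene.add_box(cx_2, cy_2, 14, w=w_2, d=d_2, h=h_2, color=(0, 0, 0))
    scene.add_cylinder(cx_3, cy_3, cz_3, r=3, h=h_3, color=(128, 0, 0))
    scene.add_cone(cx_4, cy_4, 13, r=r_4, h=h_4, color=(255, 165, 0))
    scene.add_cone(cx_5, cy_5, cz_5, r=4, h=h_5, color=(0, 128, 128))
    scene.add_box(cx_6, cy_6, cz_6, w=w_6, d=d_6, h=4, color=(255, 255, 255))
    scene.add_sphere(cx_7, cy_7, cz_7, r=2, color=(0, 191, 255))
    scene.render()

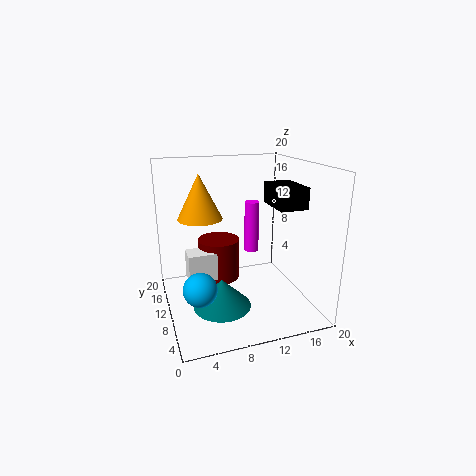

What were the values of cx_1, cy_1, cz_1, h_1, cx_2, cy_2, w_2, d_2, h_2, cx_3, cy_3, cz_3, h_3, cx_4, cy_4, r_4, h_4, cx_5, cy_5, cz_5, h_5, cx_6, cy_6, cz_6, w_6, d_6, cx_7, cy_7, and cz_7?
cx_1 = 12
cy_1 = 10
cz_1 = 8
h_1 = 7
cx_2 = 15
cy_2 = 7
w_2 = 4
d_2 = 6
h_2 = 3
cx_3 = 8
cy_3 = 13
cz_3 = 3
h_3 = 6
cx_4 = 5
cy_4 = 11
r_4 = 3
h_4 = 6
cx_5 = 7
cy_5 = 8
cz_5 = 1
h_5 = 4
cx_6 = 3
cy_6 = 10
cz_6 = 4
w_6 = 4
d_6 = 3
cx_7 = 3
cy_7 = 3
cz_7 = 7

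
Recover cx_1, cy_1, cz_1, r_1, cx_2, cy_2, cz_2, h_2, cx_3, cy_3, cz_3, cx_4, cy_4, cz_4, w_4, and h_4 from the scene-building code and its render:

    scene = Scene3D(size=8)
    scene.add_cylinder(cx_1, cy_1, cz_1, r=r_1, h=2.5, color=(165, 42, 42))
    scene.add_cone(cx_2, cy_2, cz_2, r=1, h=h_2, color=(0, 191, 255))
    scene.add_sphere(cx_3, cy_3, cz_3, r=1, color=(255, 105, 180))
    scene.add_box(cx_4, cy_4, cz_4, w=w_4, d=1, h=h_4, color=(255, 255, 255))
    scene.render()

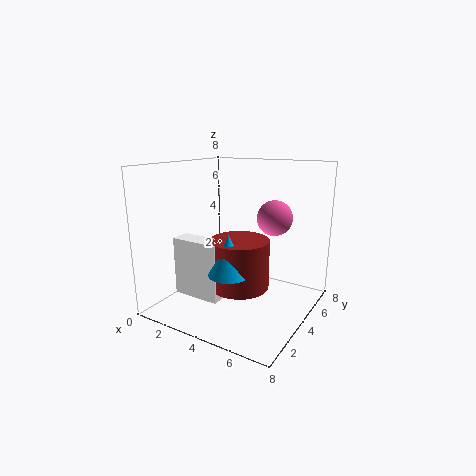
cx_1 = 5, cy_1 = 2.5, cz_1 = 2, r_1 = 1.5, cx_2 = 5, cy_2 = 1.5, cz_2 = 3, h_2 = 2, cx_3 = 5.5, cy_3 = 5.5, cz_3 = 5, cx_4 = 2, cy_4 = 1, cz_4 = 1.5, w_4 = 2.5, h_4 = 3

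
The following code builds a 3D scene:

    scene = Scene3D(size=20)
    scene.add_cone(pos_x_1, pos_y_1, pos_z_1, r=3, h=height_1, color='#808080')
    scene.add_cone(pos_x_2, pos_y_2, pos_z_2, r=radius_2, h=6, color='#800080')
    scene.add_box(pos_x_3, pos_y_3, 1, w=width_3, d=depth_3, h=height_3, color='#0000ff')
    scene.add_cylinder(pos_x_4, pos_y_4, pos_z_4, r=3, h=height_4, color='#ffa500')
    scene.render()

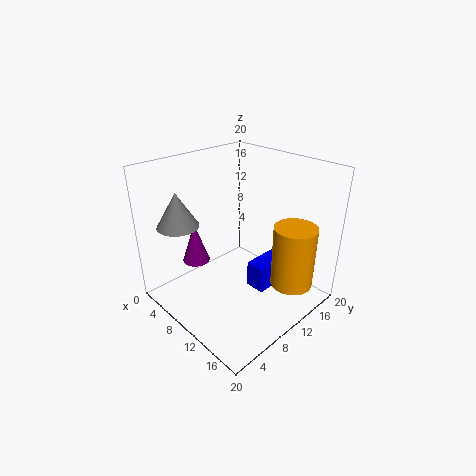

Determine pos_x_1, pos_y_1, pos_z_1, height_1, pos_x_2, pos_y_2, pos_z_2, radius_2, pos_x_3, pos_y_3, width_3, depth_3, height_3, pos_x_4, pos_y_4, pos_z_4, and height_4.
pos_x_1 = 3, pos_y_1 = 5, pos_z_1 = 11, height_1 = 5, pos_x_2 = 4, pos_y_2 = 7, pos_z_2 = 5, radius_2 = 2, pos_x_3 = 10, pos_y_3 = 12, width_3 = 3, depth_3 = 6, height_3 = 4, pos_x_4 = 16, pos_y_4 = 15, pos_z_4 = 3, height_4 = 9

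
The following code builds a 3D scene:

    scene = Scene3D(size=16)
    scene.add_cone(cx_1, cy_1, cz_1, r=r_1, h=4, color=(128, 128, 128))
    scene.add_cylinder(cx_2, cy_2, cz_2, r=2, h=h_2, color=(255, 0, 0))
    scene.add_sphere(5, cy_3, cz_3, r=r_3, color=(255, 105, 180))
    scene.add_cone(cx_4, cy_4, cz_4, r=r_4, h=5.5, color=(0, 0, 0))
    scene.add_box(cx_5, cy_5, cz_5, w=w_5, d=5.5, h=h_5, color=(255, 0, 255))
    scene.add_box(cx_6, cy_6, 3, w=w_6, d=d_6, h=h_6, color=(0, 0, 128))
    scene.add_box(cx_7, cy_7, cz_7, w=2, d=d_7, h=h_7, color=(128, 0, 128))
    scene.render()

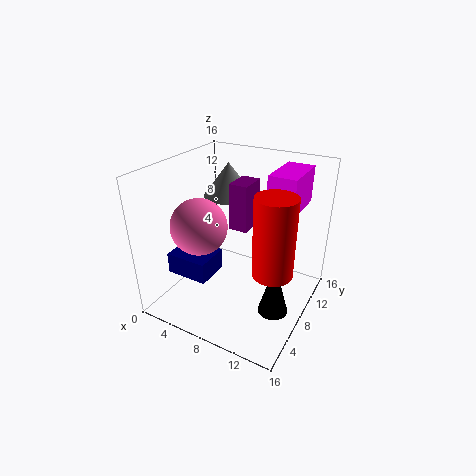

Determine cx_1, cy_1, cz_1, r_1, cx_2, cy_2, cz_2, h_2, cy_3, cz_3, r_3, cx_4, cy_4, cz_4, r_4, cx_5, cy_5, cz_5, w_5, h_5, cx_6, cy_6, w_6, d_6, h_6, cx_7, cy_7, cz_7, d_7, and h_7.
cx_1 = 4.5
cy_1 = 12
cz_1 = 11
r_1 = 3
cx_2 = 13.5
cy_2 = 5
cz_2 = 7
h_2 = 8
cy_3 = 5
cz_3 = 10
r_3 = 3
cx_4 = 14
cy_4 = 4.5
cz_4 = 3
r_4 = 1.5
cx_5 = 11
cy_5 = 8.5
cz_5 = 11.5
w_5 = 3
h_5 = 4
cx_6 = 0.5
cy_6 = 4.5
w_6 = 5
d_6 = 4
h_6 = 2.5
cx_7 = 7.5
cy_7 = 7
cz_7 = 9.5
d_7 = 3
h_7 = 5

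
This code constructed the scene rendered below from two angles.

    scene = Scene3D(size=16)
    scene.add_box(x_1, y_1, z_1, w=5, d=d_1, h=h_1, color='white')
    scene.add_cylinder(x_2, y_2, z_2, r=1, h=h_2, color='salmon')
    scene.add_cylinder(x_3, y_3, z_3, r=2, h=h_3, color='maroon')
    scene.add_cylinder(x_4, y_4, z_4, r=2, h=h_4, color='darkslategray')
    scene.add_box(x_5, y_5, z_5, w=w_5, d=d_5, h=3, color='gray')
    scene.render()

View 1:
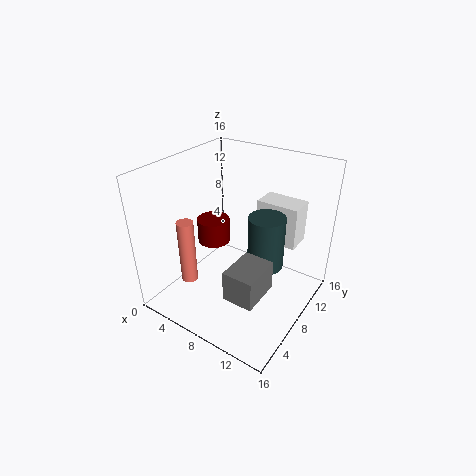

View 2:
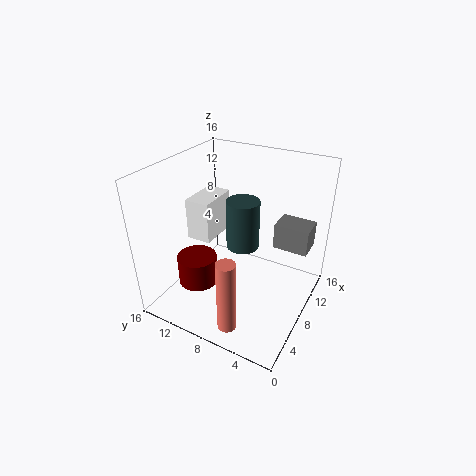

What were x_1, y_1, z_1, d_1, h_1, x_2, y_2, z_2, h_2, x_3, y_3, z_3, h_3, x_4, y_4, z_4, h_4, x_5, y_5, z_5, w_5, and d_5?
x_1 = 8, y_1 = 12, z_1 = 6, d_1 = 3, h_1 = 5, x_2 = 2, y_2 = 6, z_2 = 1, h_2 = 8, x_3 = 3, y_3 = 10, z_3 = 5, h_3 = 3, x_4 = 11, y_4 = 9, z_4 = 5, h_4 = 6, x_5 = 11, y_5 = 1, z_5 = 6, w_5 = 3, d_5 = 4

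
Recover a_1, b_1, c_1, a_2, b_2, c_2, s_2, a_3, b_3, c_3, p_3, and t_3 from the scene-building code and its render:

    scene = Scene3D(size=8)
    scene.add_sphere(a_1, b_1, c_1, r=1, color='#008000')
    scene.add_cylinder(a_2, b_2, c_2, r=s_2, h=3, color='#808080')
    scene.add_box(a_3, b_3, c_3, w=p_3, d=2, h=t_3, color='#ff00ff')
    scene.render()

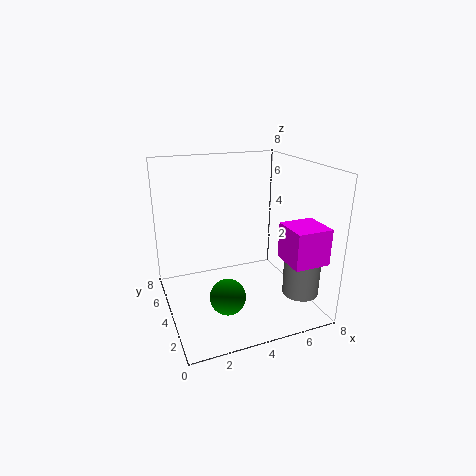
a_1 = 3
b_1 = 3
c_1 = 1
a_2 = 7
b_2 = 2
c_2 = 1
s_2 = 1
a_3 = 6
b_3 = 1
c_3 = 3
p_3 = 2
t_3 = 2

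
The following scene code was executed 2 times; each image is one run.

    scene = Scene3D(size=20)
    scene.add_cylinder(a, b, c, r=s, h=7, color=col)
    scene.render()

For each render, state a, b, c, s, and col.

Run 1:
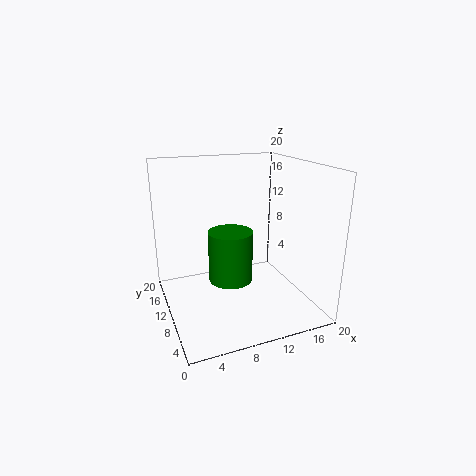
a = 8.5
b = 9
c = 4.5
s = 3
col = 'green'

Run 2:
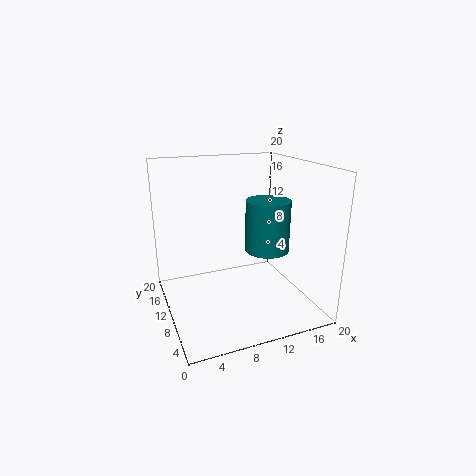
a = 13.5
b = 8
c = 8.5
s = 3
col = 'teal'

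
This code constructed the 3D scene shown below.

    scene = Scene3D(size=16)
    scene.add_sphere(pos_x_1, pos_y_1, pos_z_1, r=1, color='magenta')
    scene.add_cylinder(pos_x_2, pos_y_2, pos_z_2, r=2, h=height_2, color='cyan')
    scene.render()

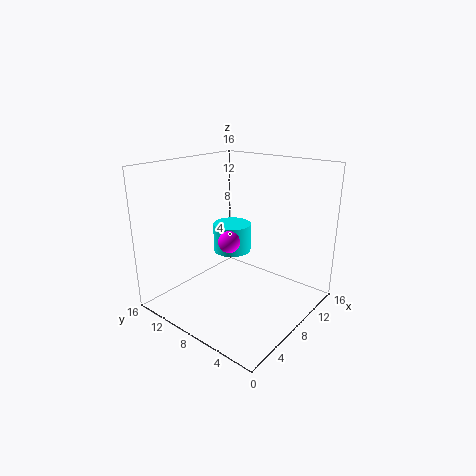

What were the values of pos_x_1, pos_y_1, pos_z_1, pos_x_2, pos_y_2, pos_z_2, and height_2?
pos_x_1 = 3
pos_y_1 = 5
pos_z_1 = 10
pos_x_2 = 7
pos_y_2 = 8
pos_z_2 = 7
height_2 = 3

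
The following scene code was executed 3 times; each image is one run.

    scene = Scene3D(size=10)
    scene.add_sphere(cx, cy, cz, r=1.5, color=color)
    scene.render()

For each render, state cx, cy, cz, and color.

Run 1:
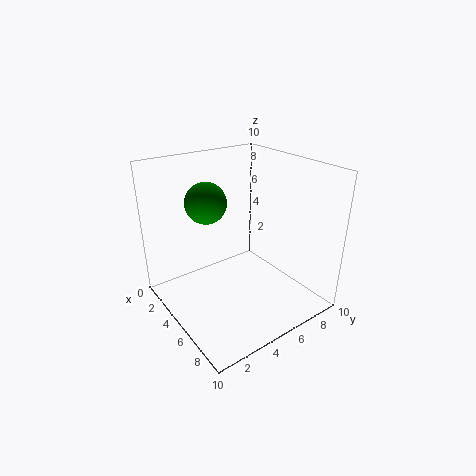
cx = 2.5
cy = 4
cz = 7
color = 'green'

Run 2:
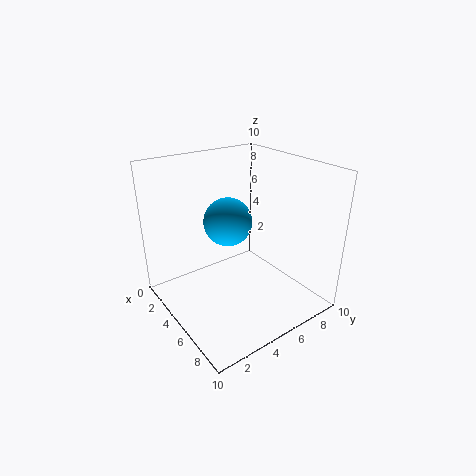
cx = 6
cy = 3.5
cz = 7
color = 'deepskyblue'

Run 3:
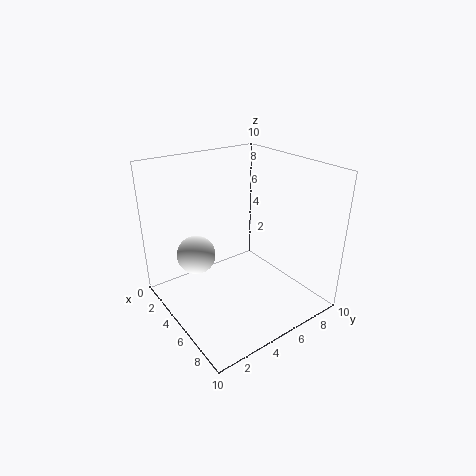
cx = 1.5
cy = 3.5
cz = 2.5
color = 'white'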